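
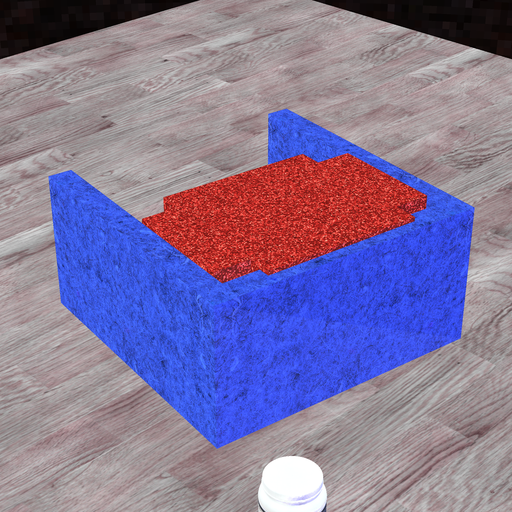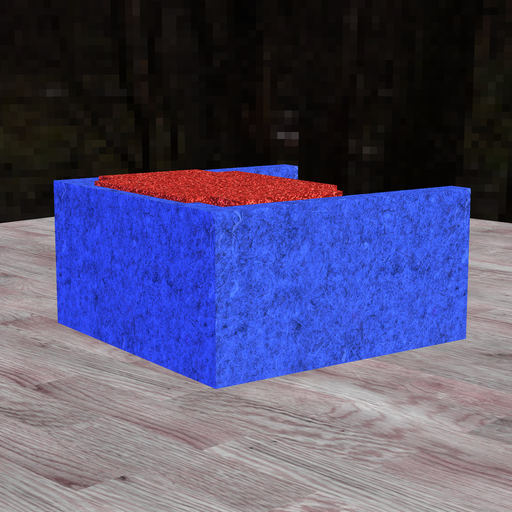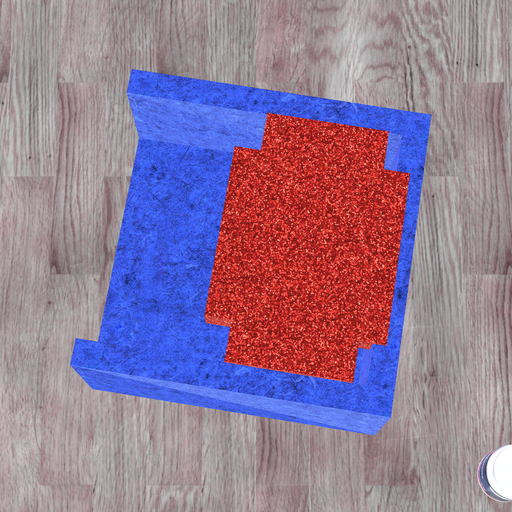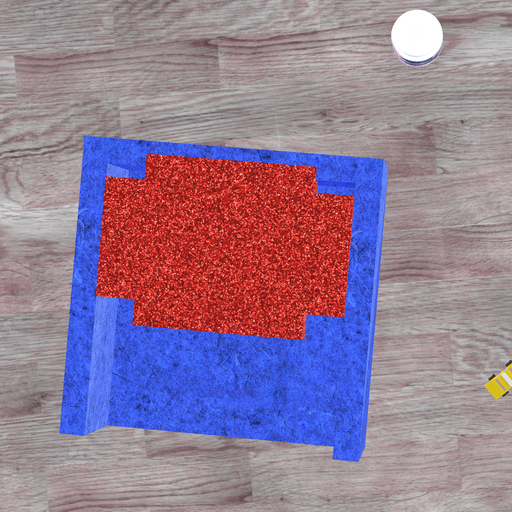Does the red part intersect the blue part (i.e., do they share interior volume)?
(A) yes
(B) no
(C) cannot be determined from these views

(A) yes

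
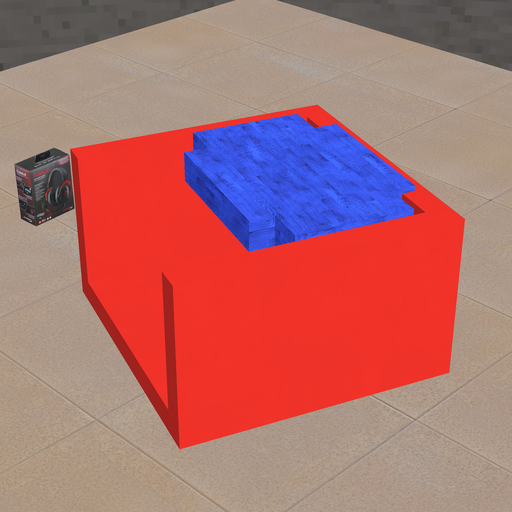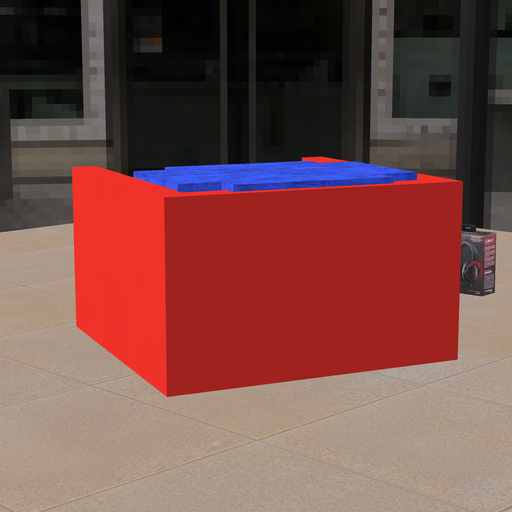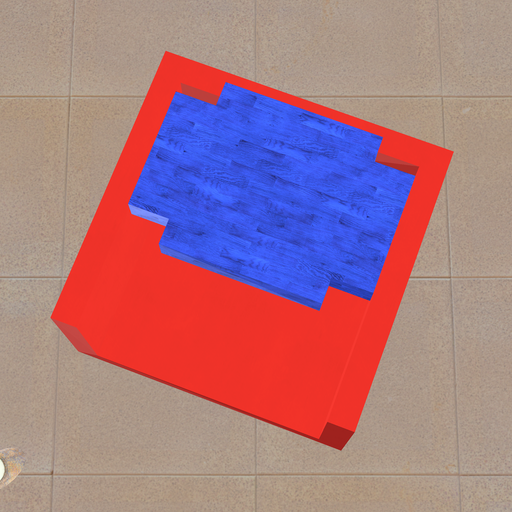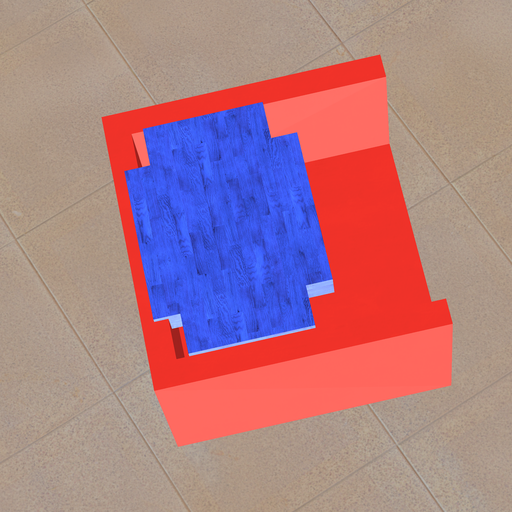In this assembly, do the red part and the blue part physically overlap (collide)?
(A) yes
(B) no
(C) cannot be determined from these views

(A) yes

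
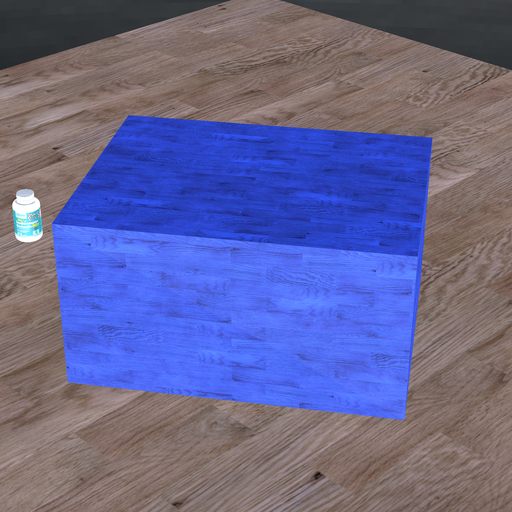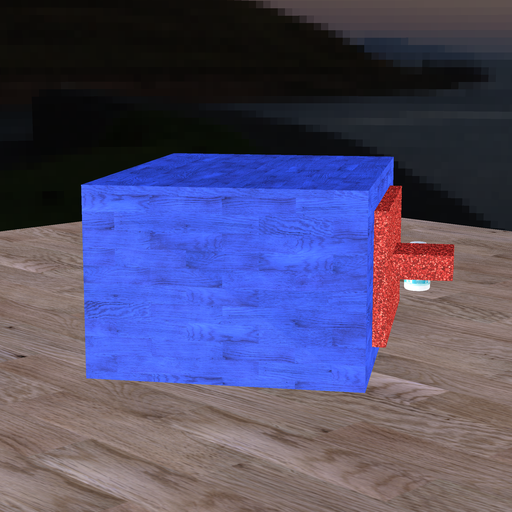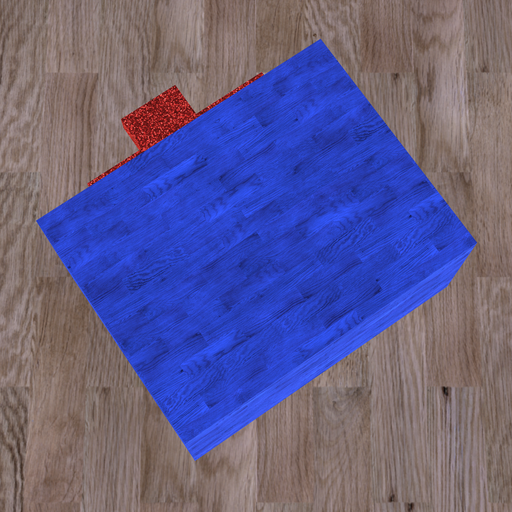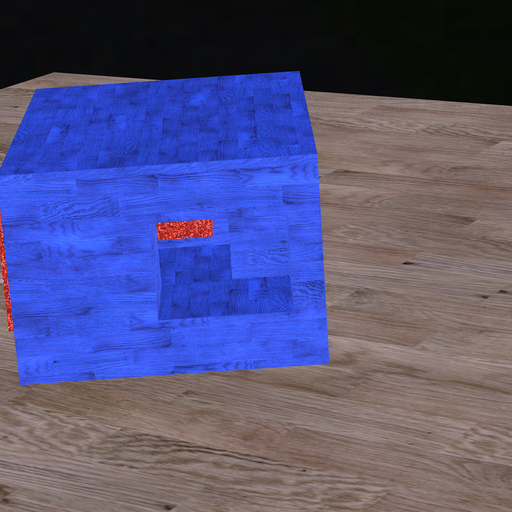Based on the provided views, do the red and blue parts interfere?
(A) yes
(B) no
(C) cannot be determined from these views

(B) no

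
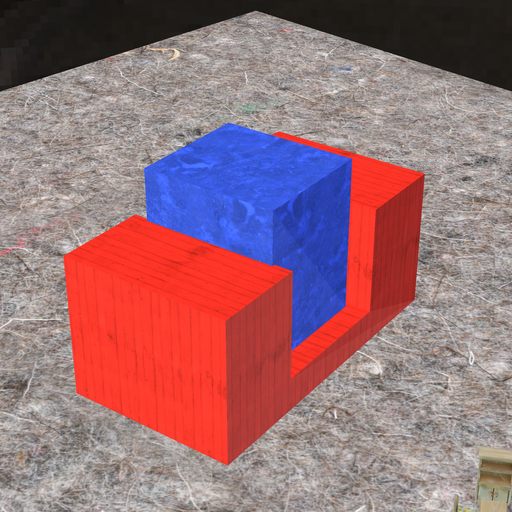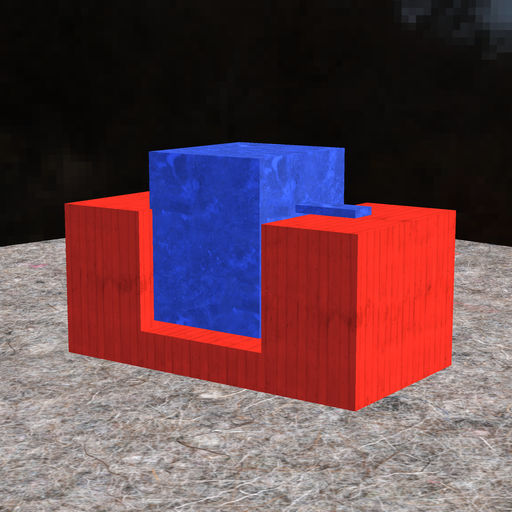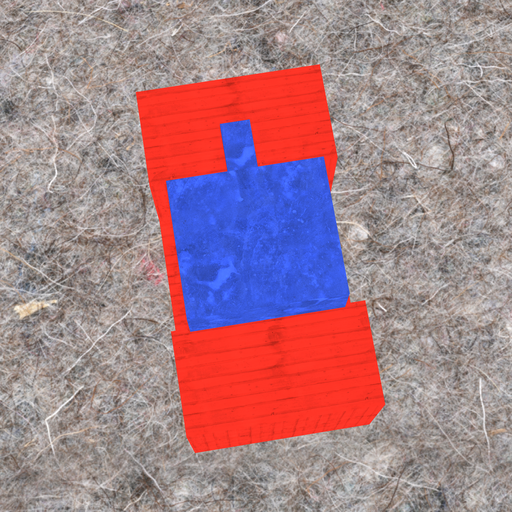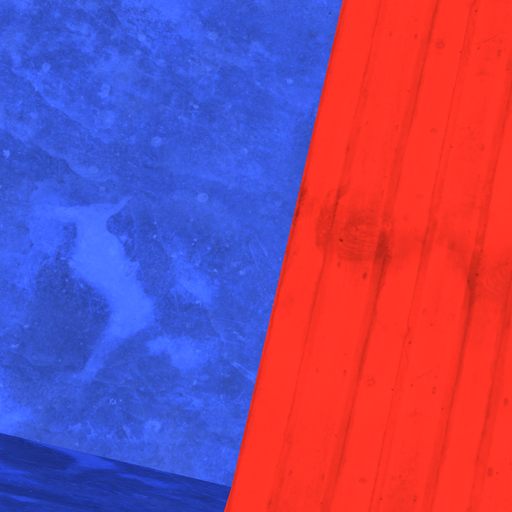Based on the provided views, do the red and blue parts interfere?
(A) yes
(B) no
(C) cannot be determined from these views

(A) yes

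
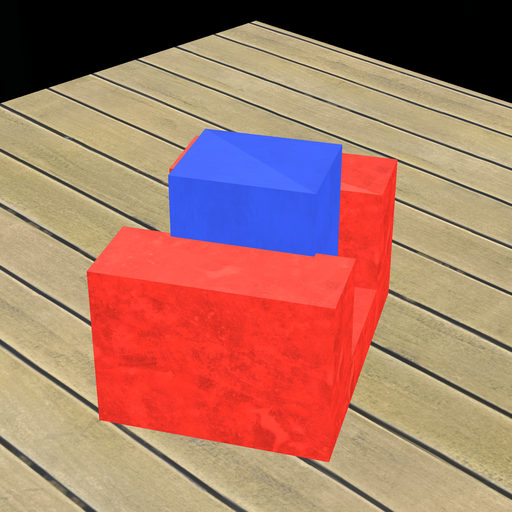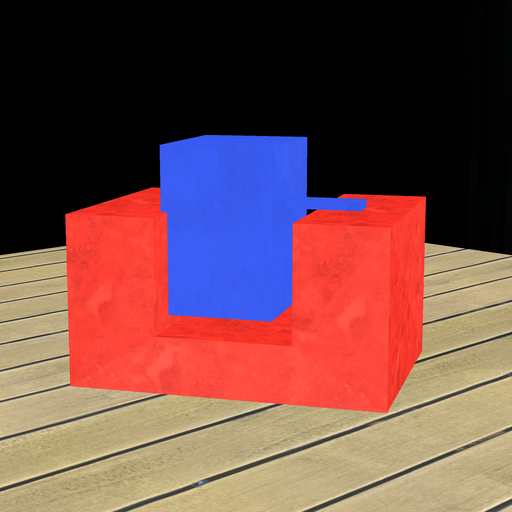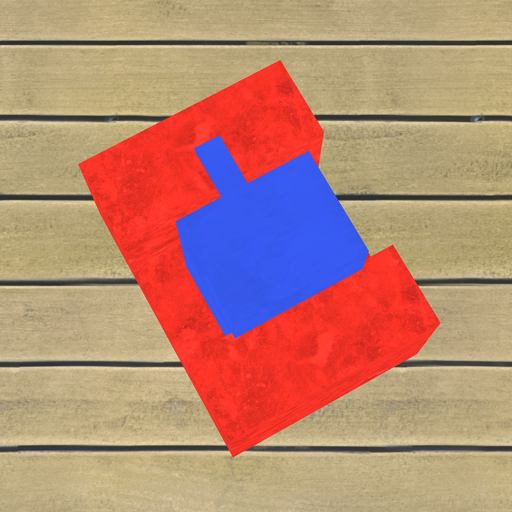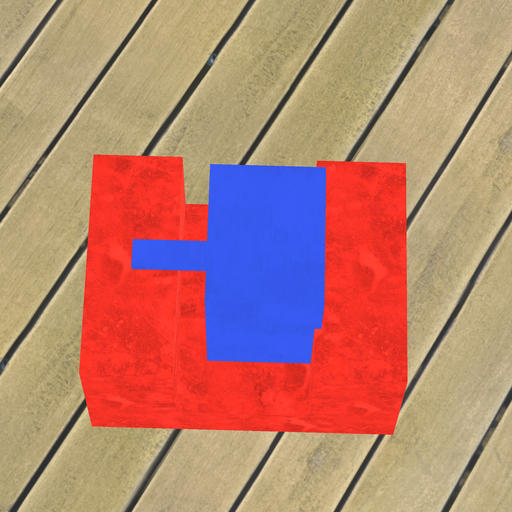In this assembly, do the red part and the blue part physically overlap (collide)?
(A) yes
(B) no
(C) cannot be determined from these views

(A) yes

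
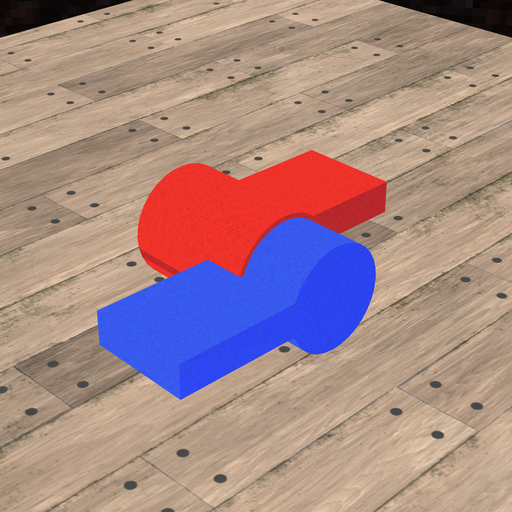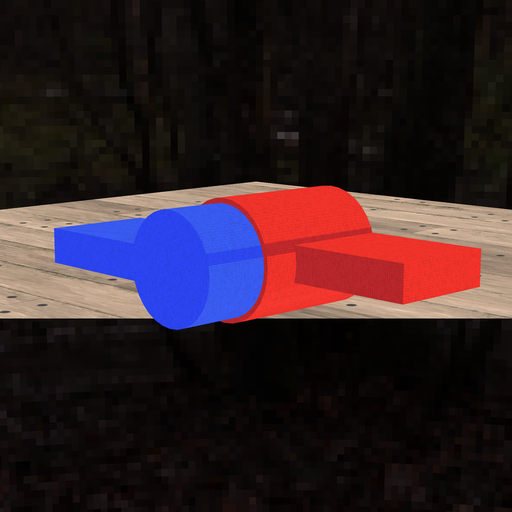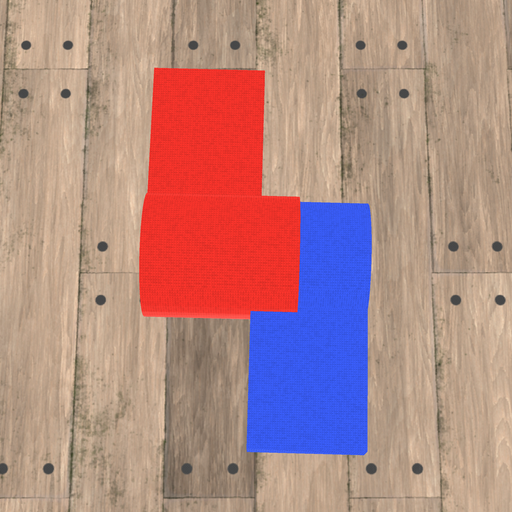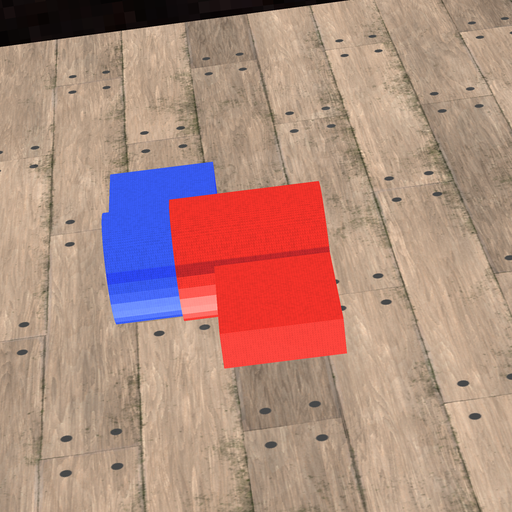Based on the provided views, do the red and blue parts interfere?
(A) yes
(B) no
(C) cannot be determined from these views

(A) yes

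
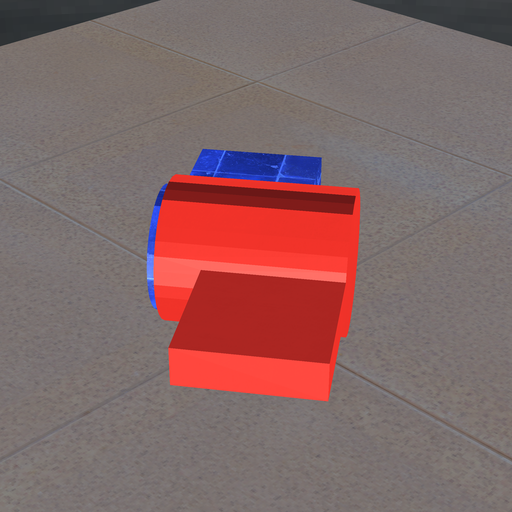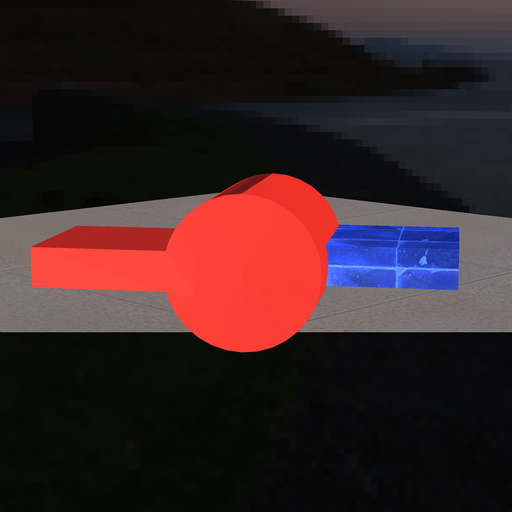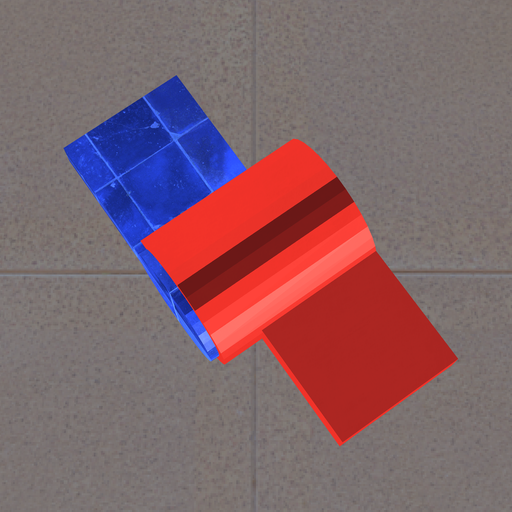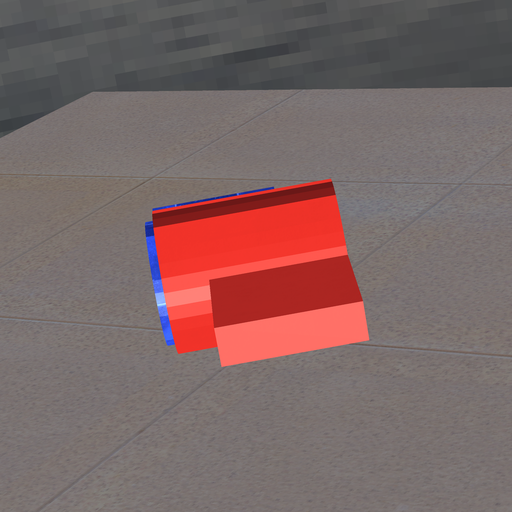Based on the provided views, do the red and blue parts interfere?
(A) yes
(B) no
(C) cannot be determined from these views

(A) yes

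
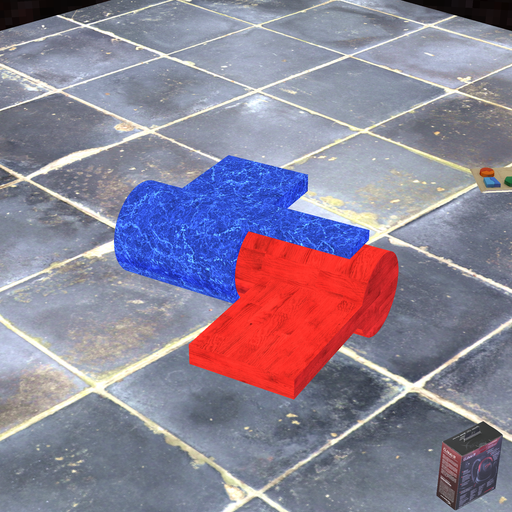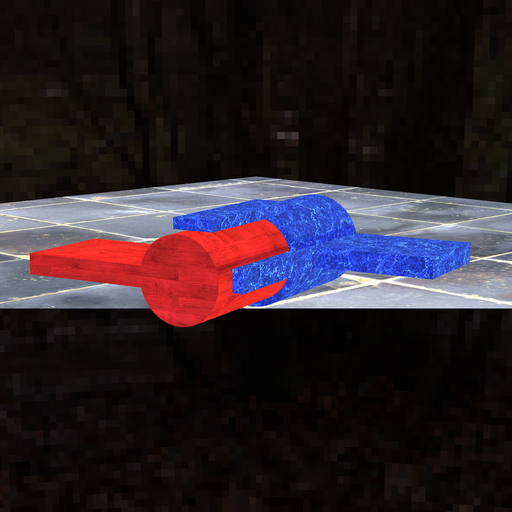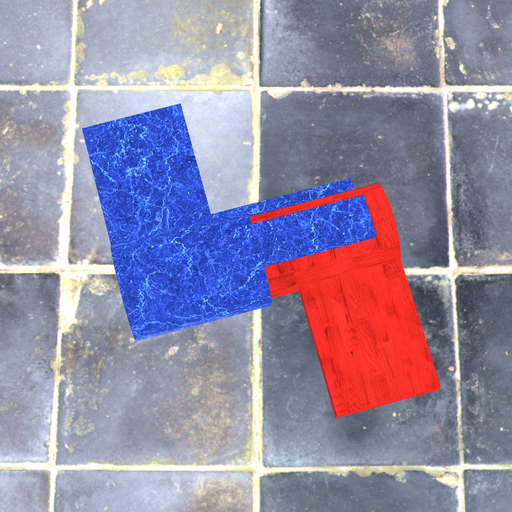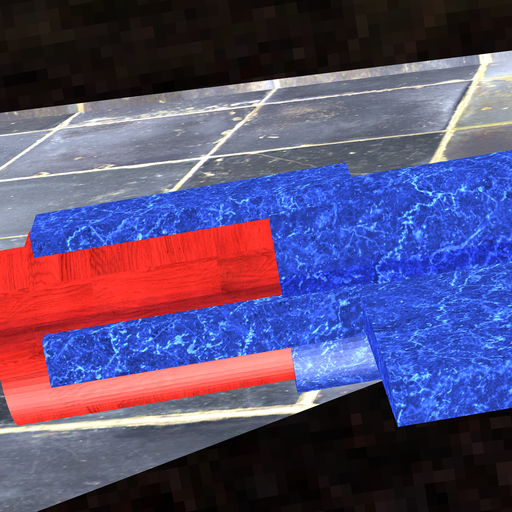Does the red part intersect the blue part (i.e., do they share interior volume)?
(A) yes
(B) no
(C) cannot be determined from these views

(A) yes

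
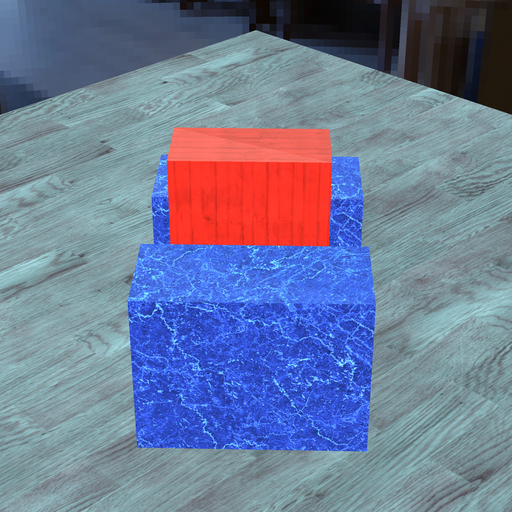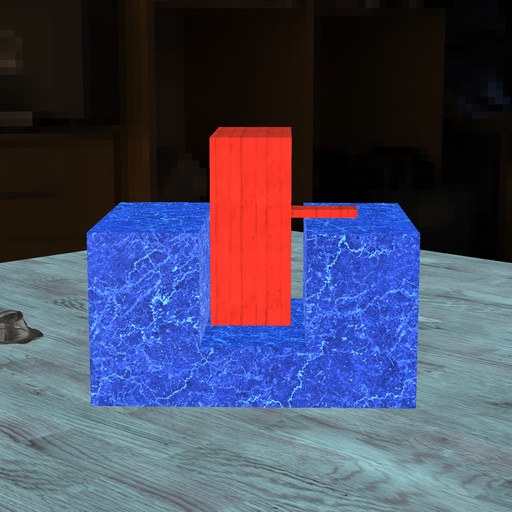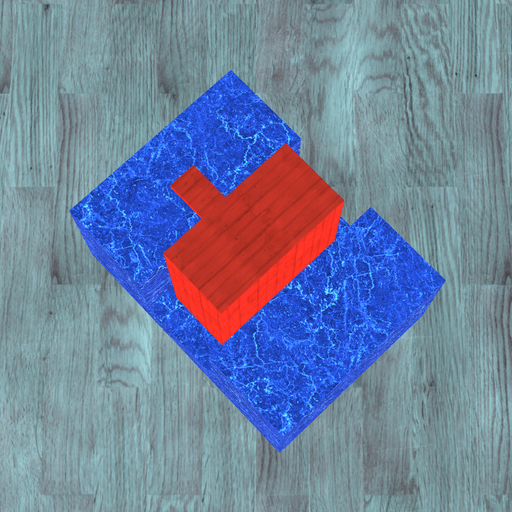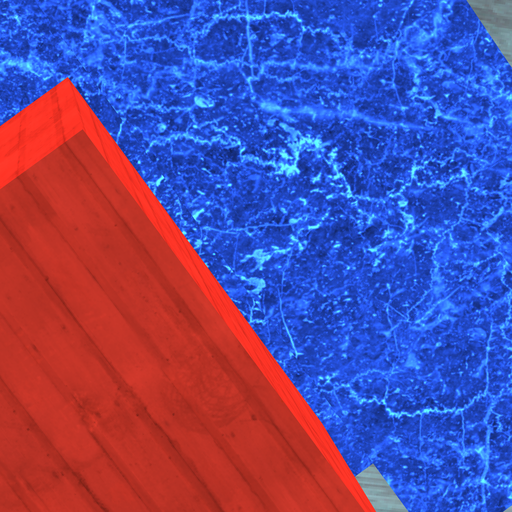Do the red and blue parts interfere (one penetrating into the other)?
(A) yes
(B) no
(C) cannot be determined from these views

(B) no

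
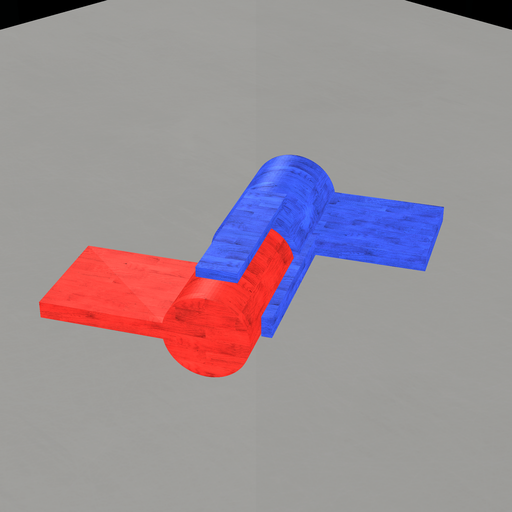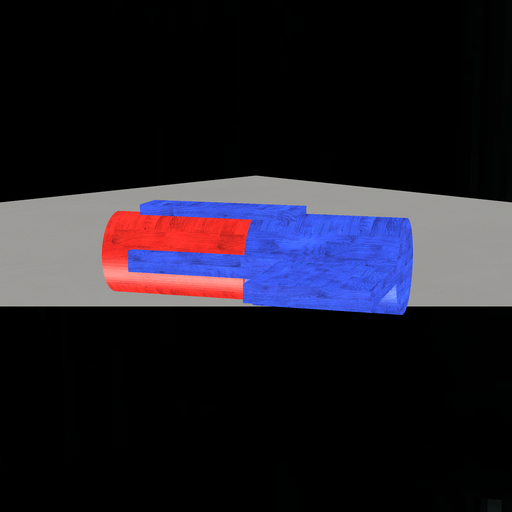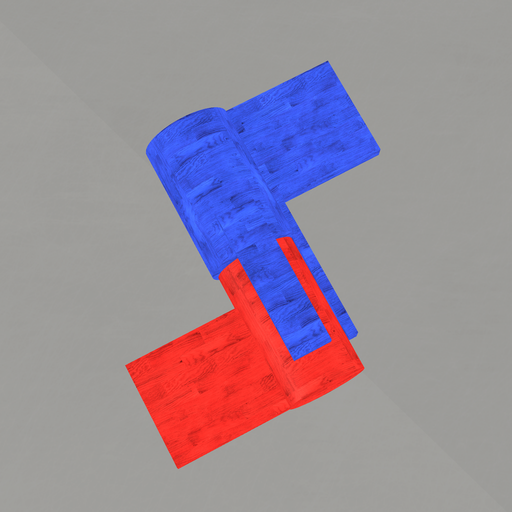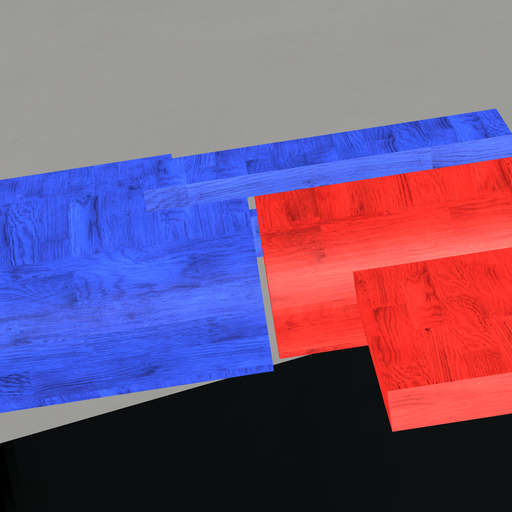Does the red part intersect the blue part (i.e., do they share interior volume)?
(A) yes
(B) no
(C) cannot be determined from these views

(B) no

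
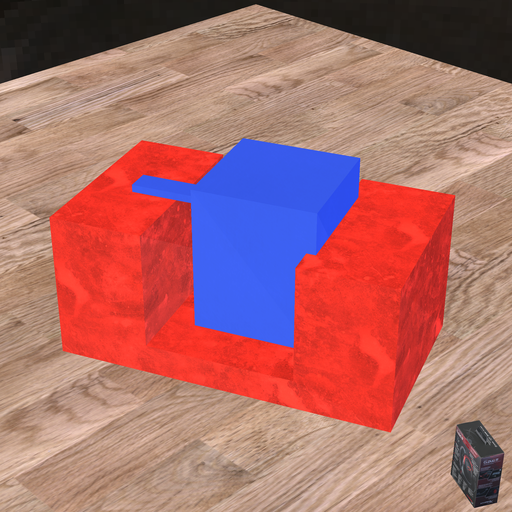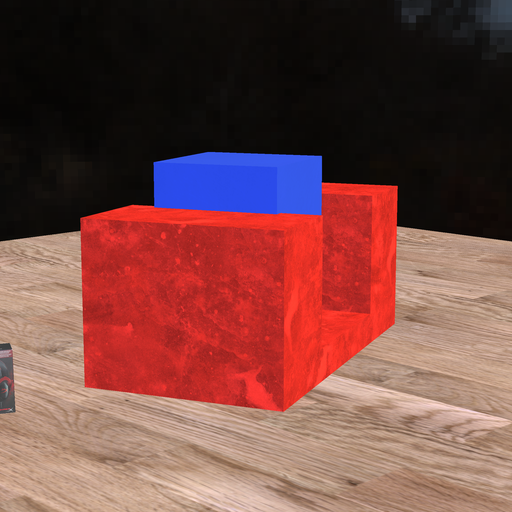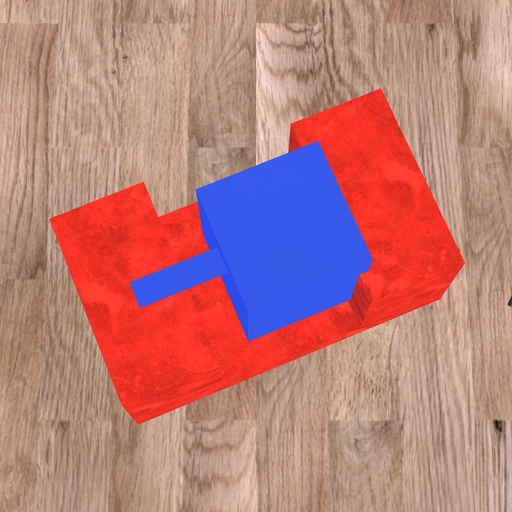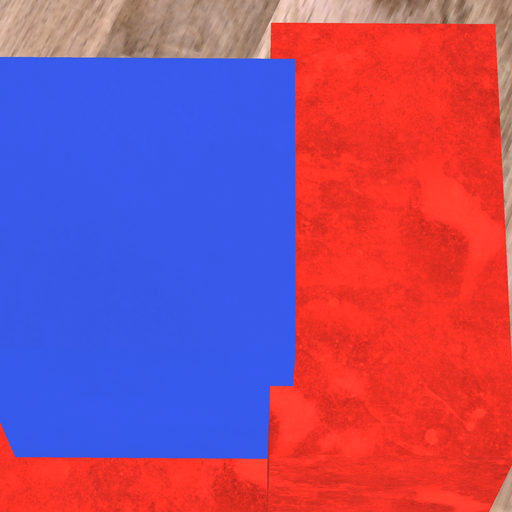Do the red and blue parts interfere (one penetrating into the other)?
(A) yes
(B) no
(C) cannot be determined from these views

(A) yes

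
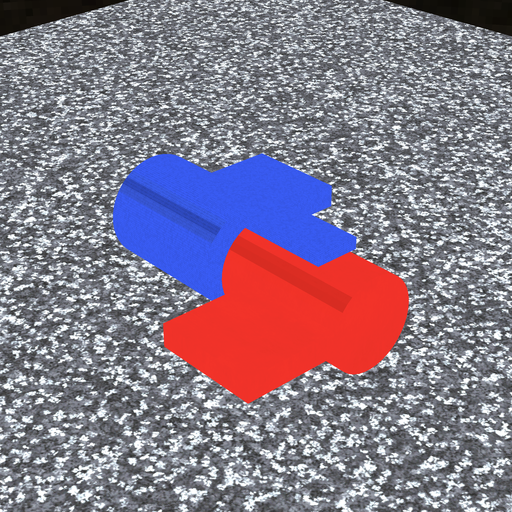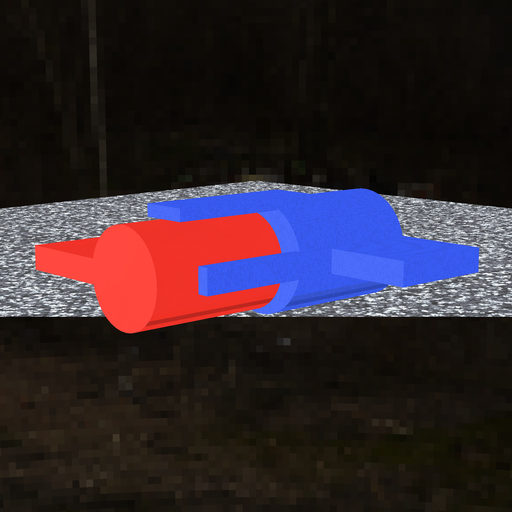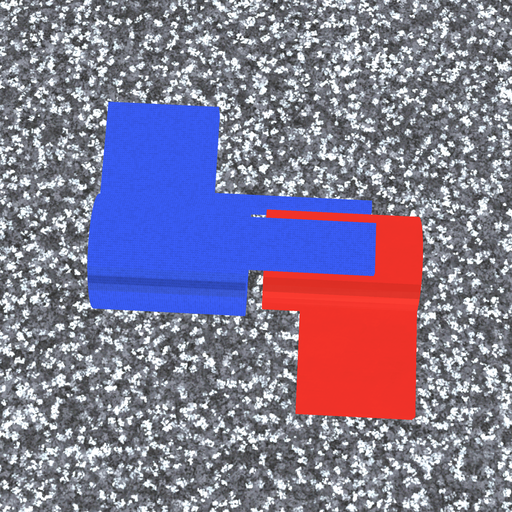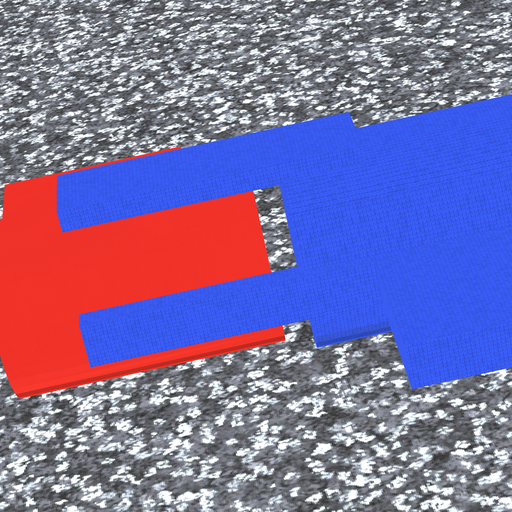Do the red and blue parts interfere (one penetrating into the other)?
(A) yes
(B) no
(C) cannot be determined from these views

(B) no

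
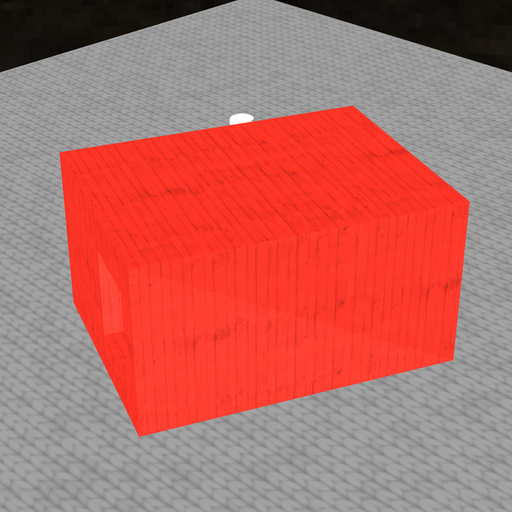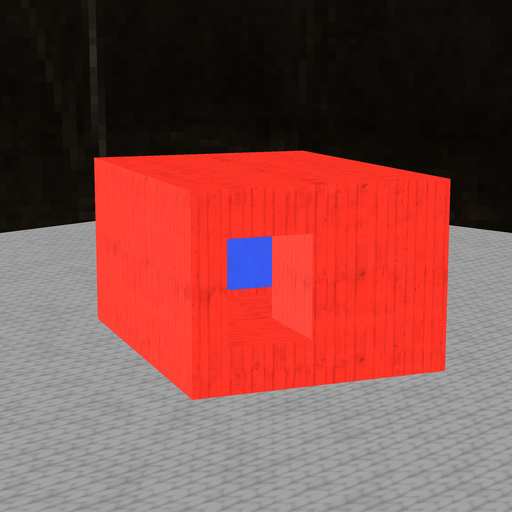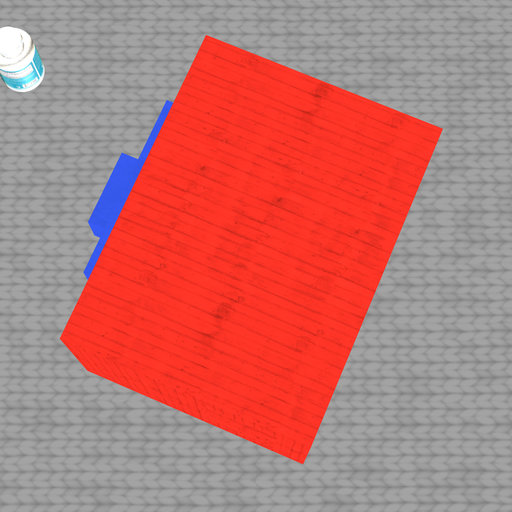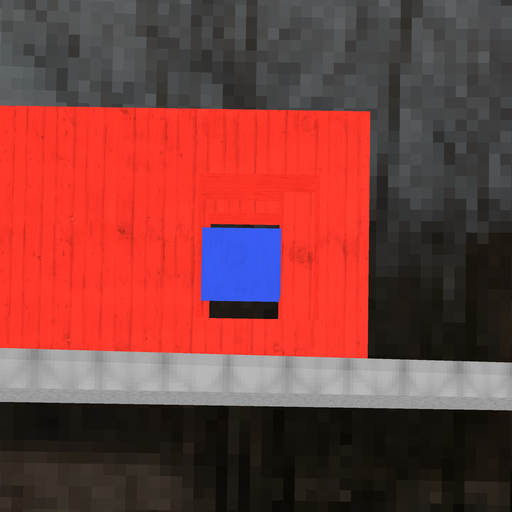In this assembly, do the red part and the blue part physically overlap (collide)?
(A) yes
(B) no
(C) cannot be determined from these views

(A) yes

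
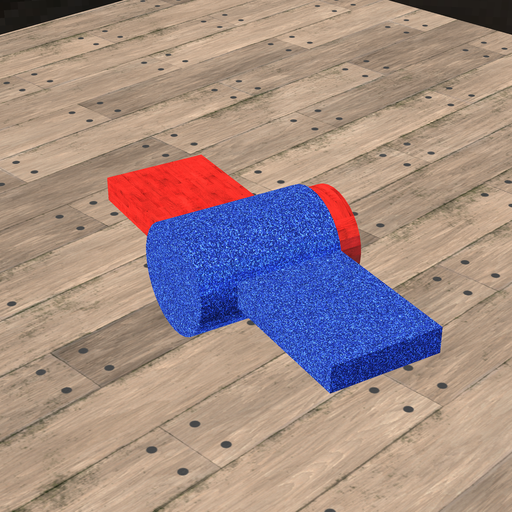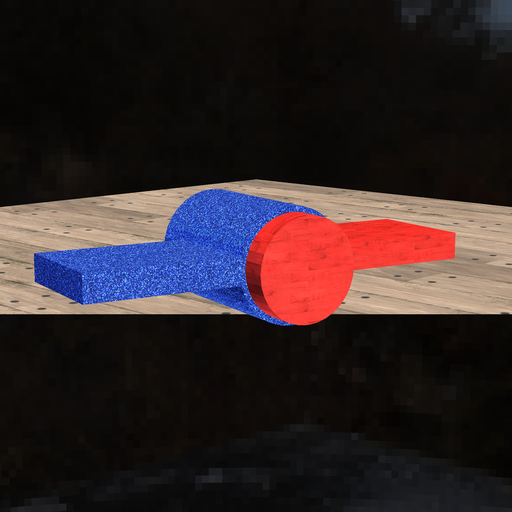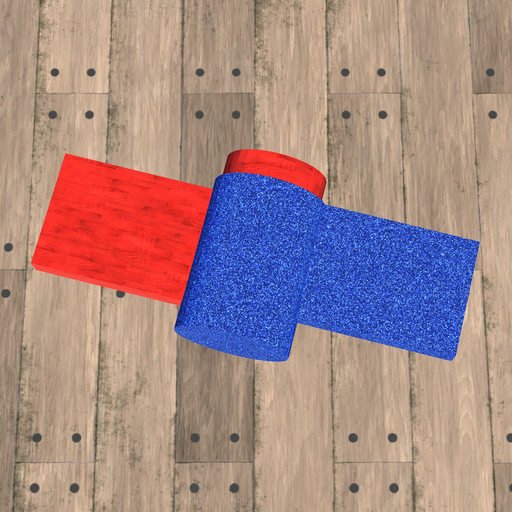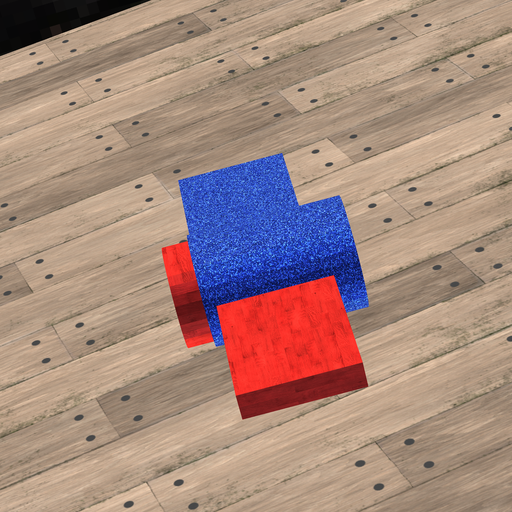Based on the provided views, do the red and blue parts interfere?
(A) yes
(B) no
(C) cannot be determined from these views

(A) yes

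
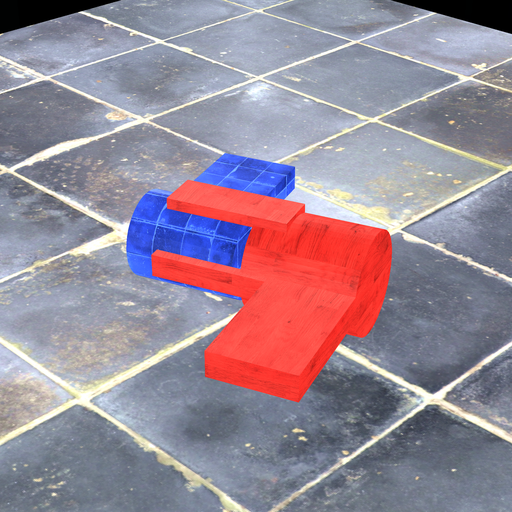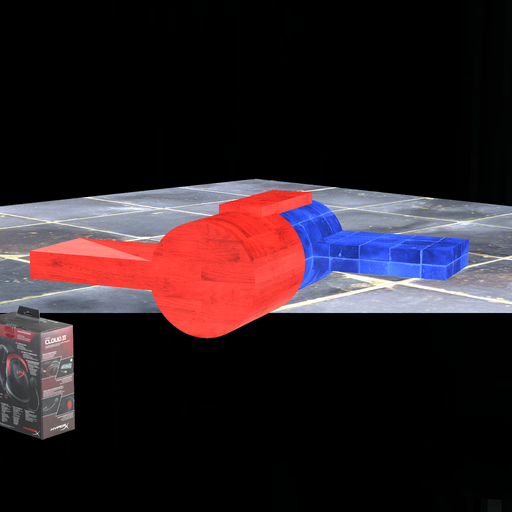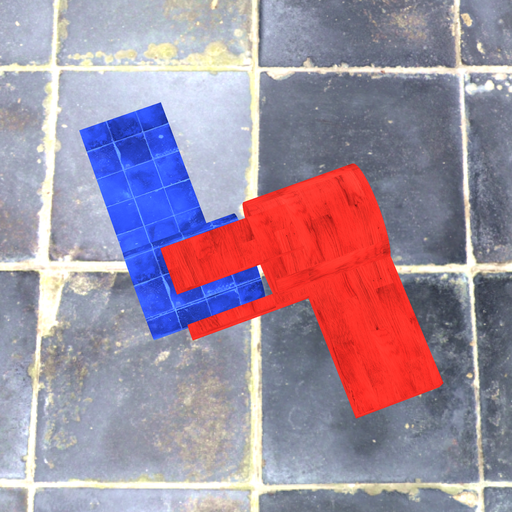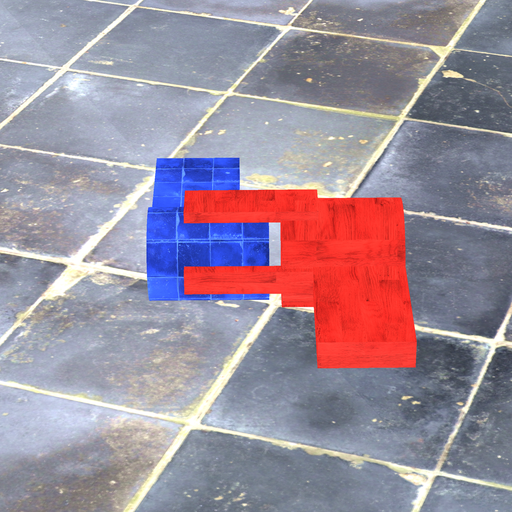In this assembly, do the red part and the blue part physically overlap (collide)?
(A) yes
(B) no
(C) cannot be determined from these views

(B) no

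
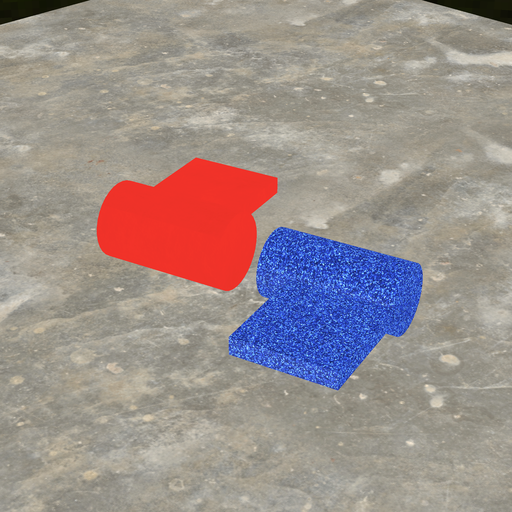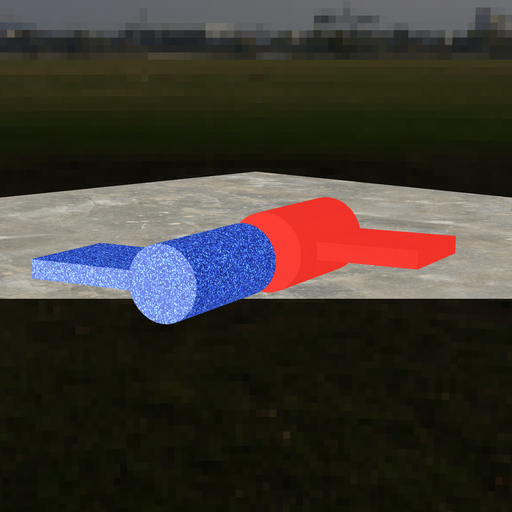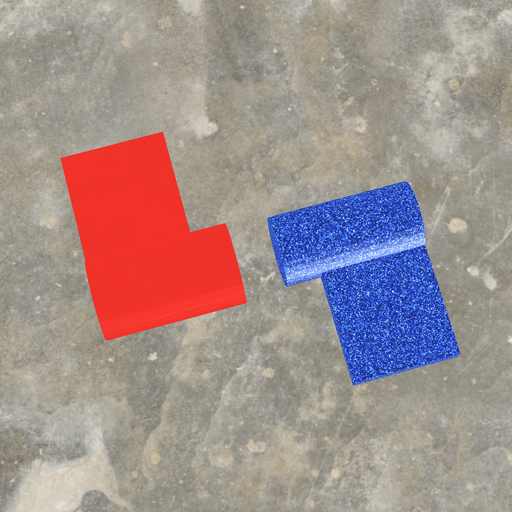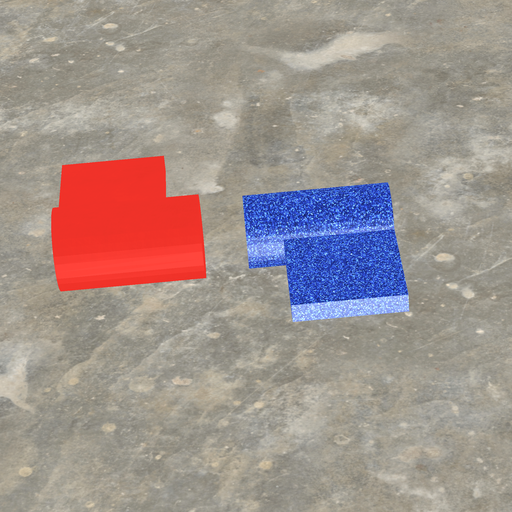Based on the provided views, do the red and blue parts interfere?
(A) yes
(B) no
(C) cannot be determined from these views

(B) no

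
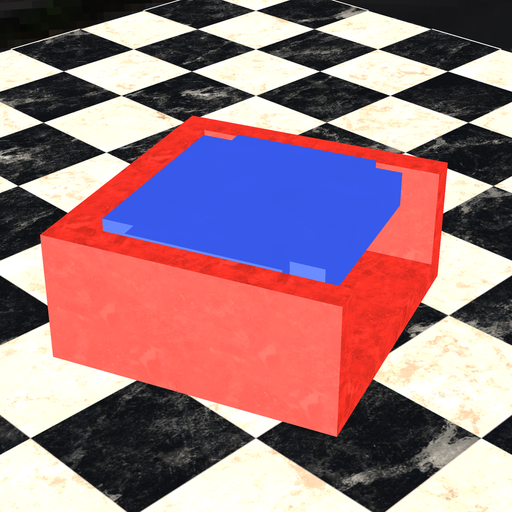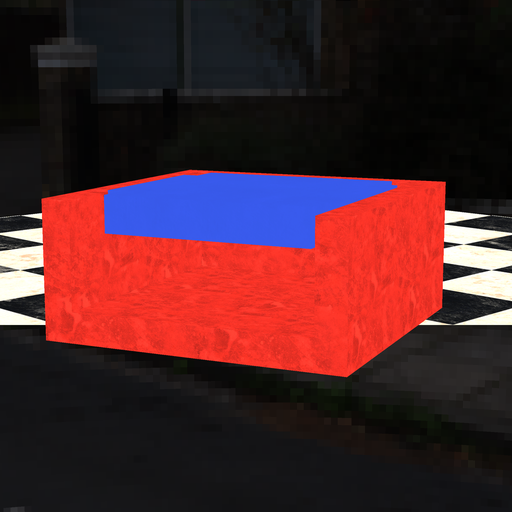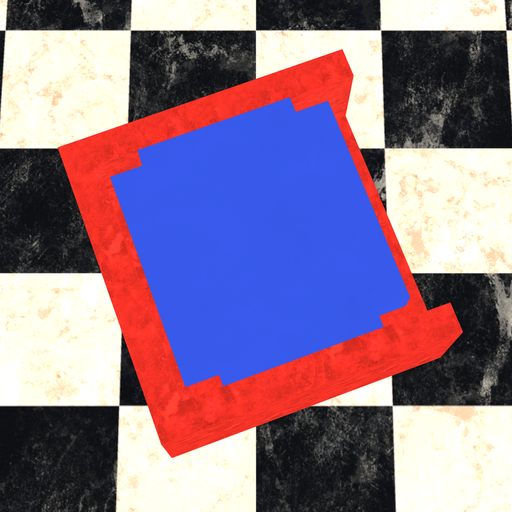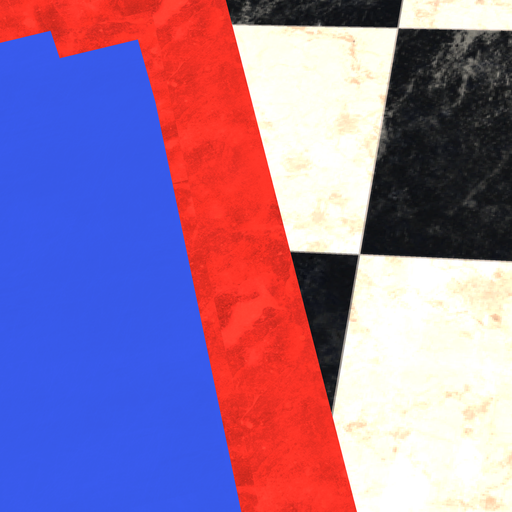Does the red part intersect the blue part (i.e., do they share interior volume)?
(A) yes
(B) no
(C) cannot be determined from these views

(B) no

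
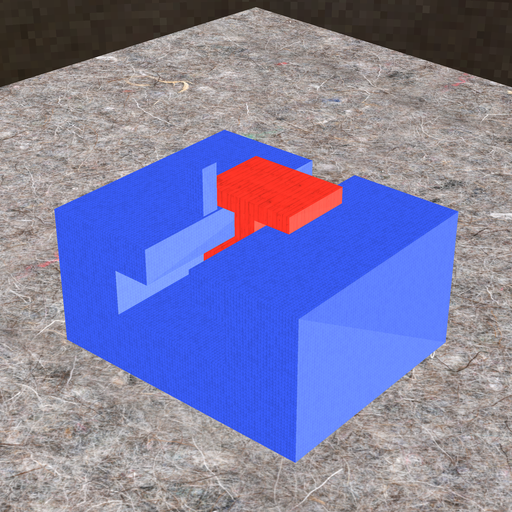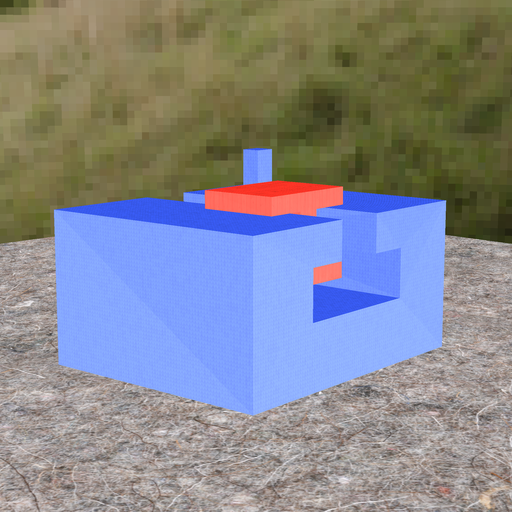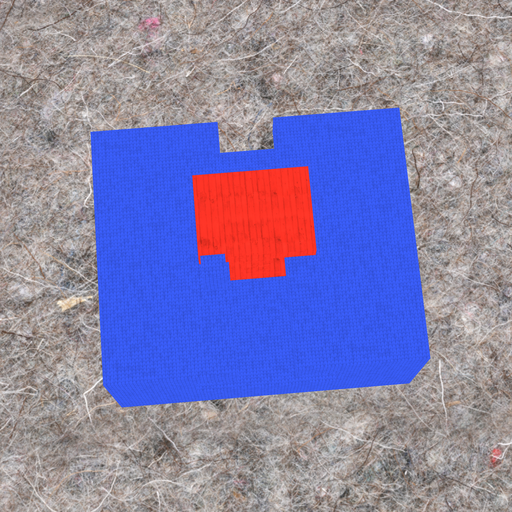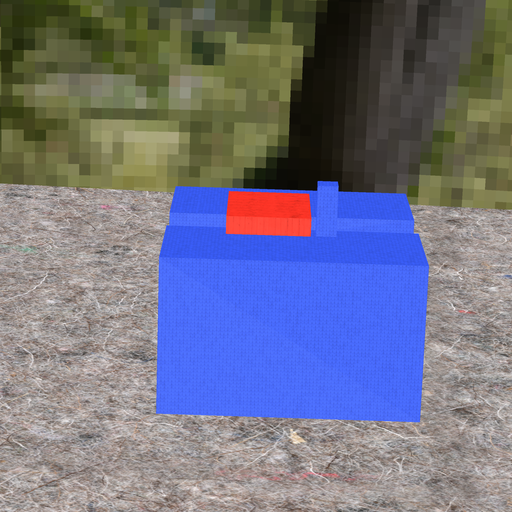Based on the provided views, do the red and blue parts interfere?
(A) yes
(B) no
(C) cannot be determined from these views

(B) no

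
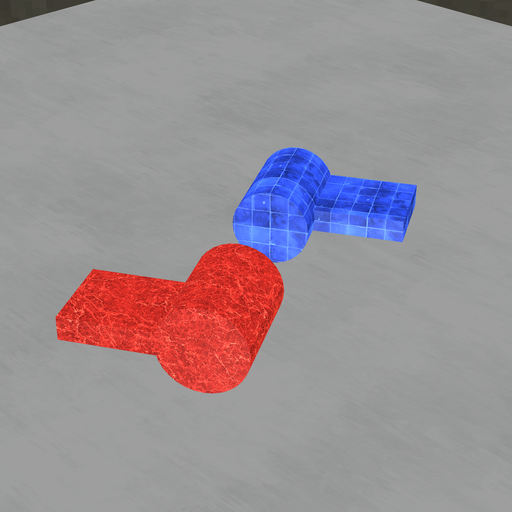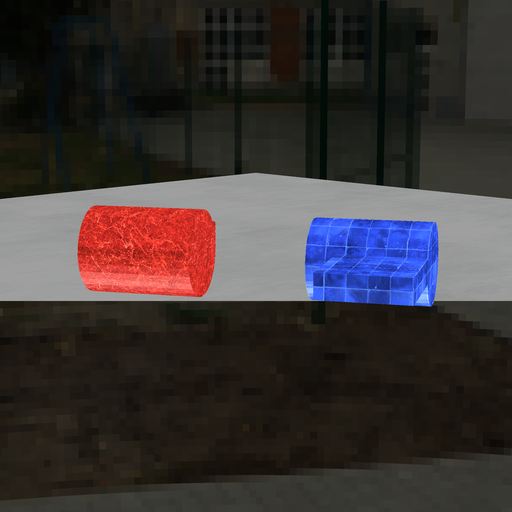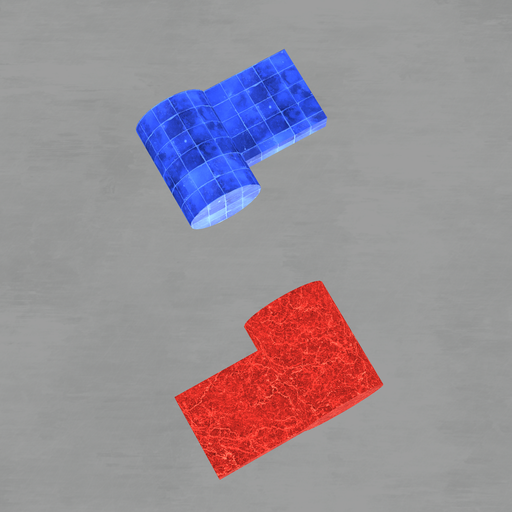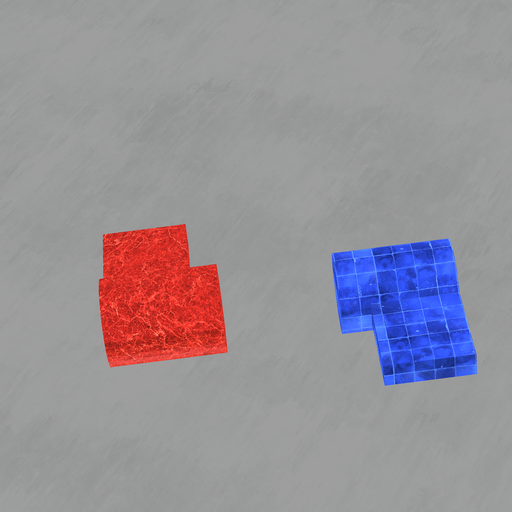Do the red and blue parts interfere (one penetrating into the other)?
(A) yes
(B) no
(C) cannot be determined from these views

(B) no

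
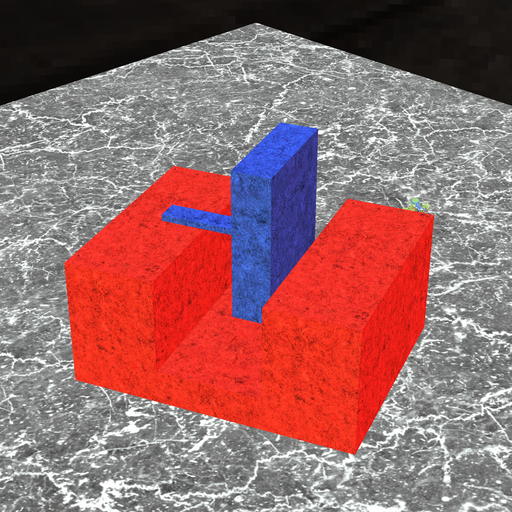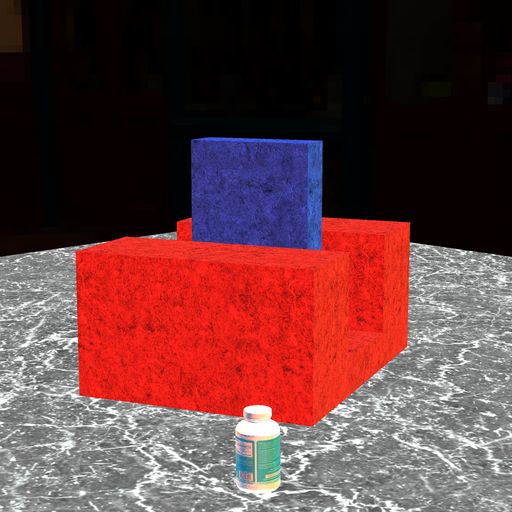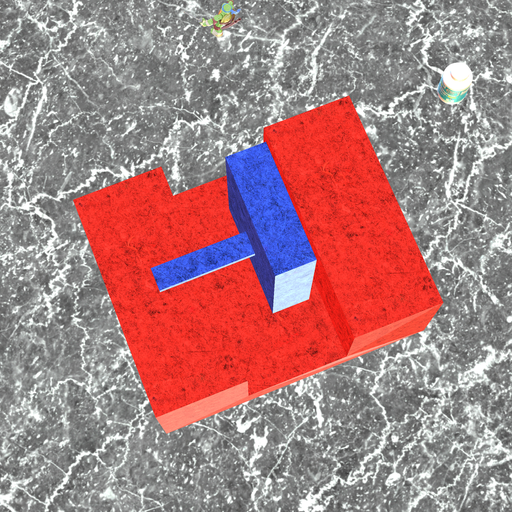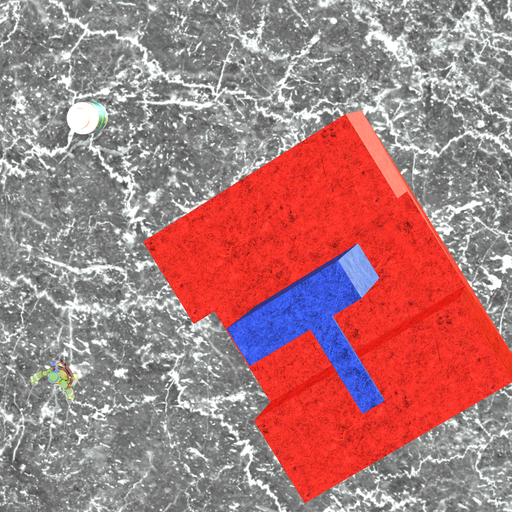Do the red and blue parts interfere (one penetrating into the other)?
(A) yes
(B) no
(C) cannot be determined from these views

(B) no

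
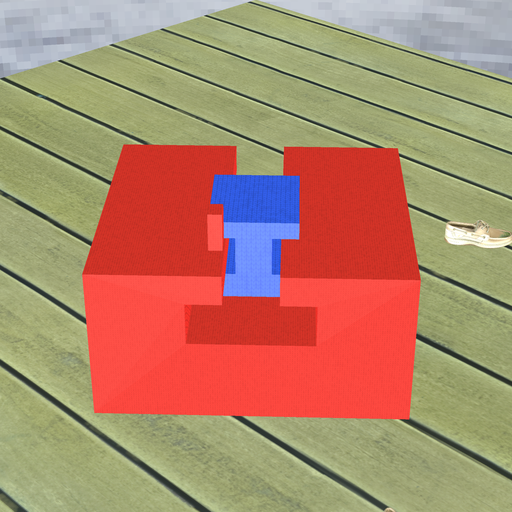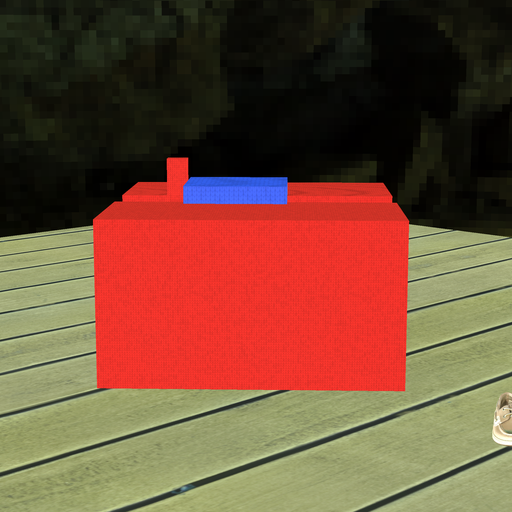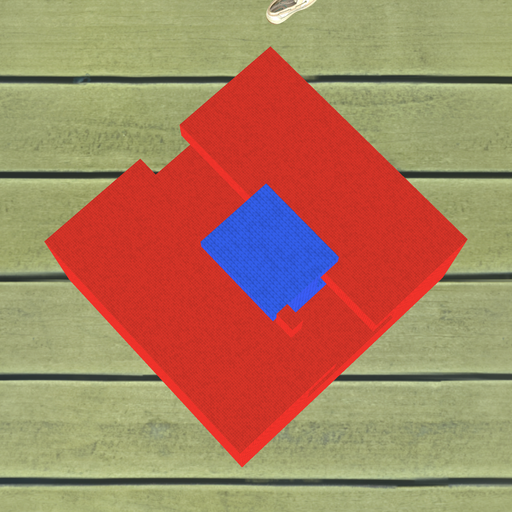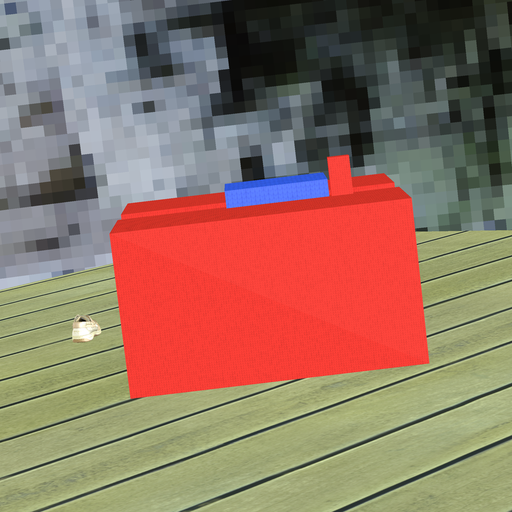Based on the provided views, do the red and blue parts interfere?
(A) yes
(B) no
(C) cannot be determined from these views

(B) no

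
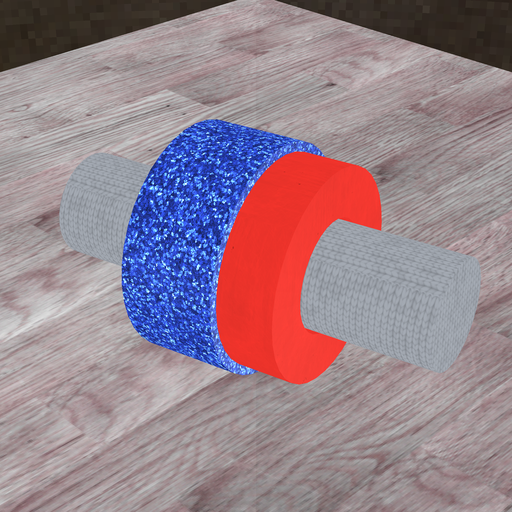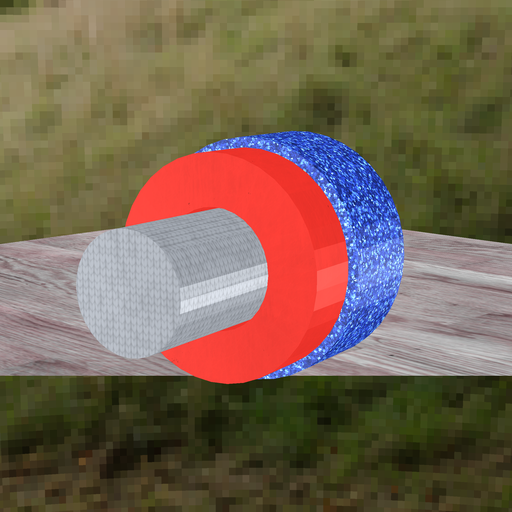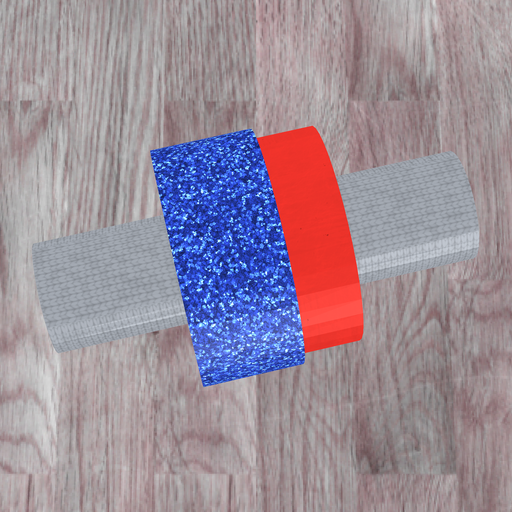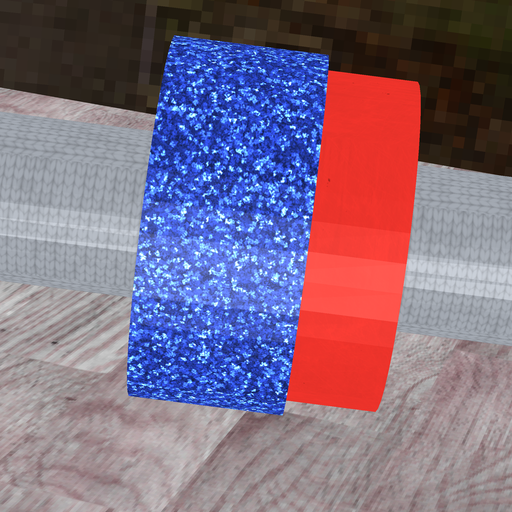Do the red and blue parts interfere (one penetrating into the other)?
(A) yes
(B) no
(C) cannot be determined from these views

(A) yes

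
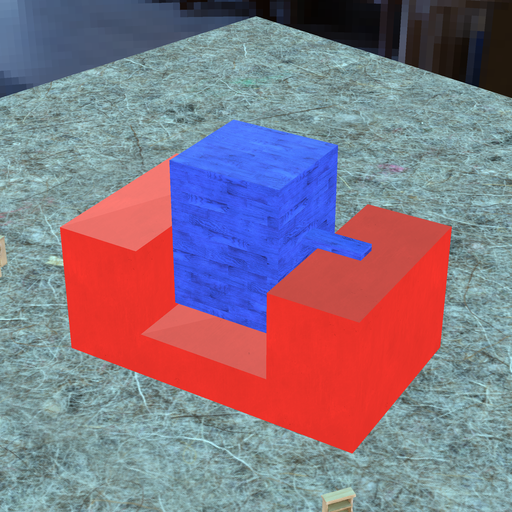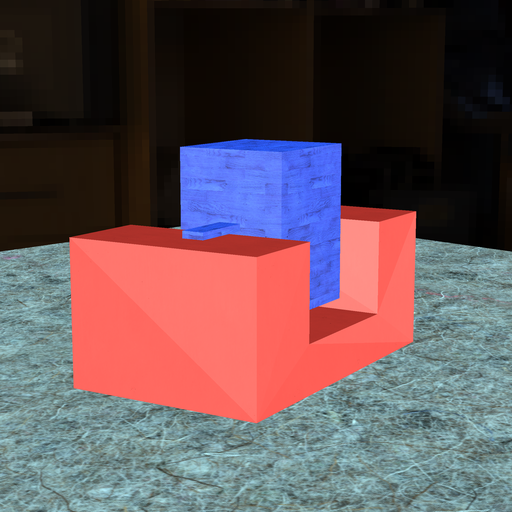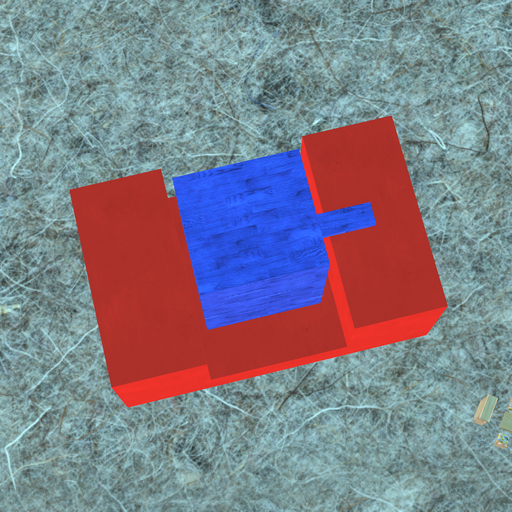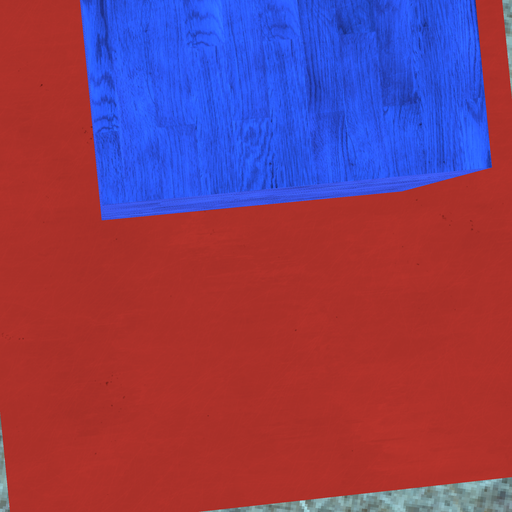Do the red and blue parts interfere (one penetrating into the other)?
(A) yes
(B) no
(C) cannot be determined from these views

(B) no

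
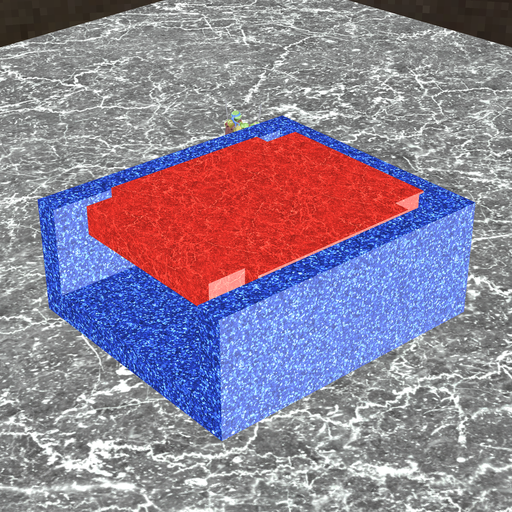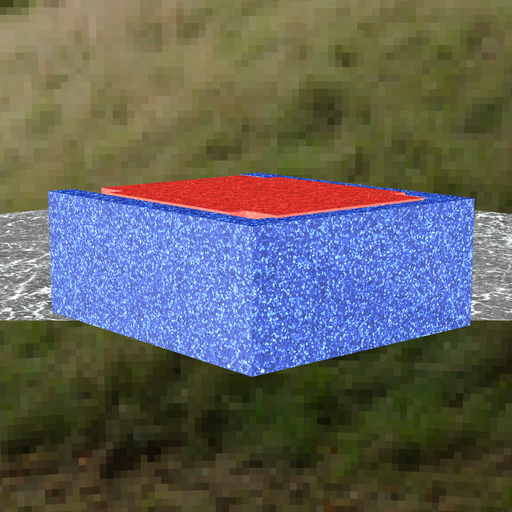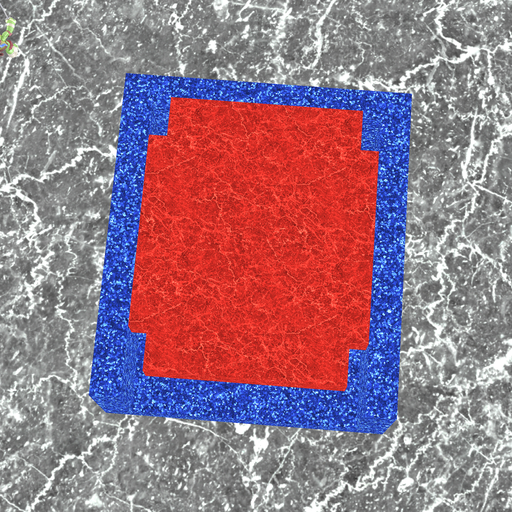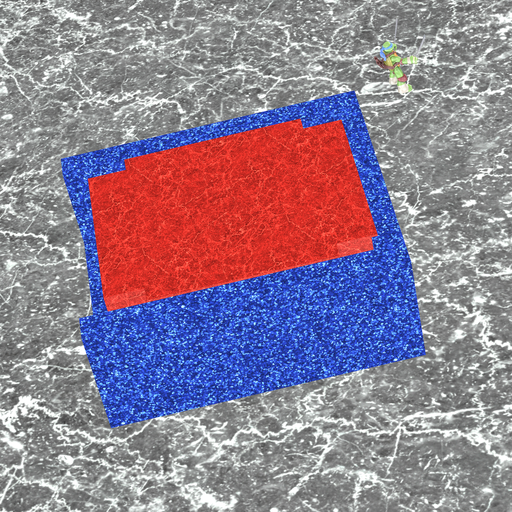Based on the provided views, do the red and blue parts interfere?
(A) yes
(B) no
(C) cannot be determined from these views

(A) yes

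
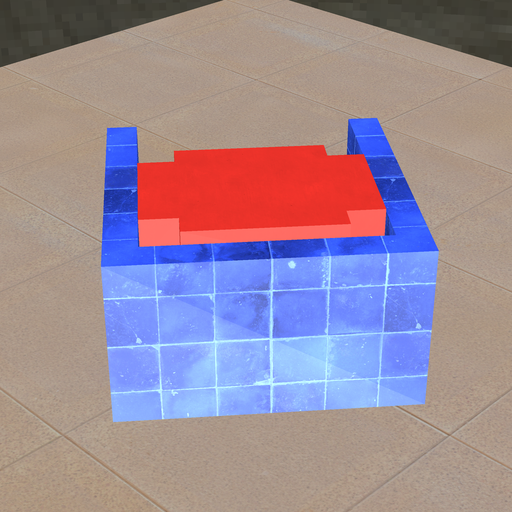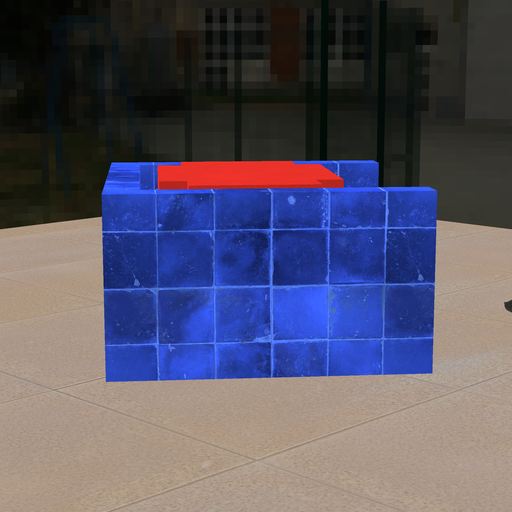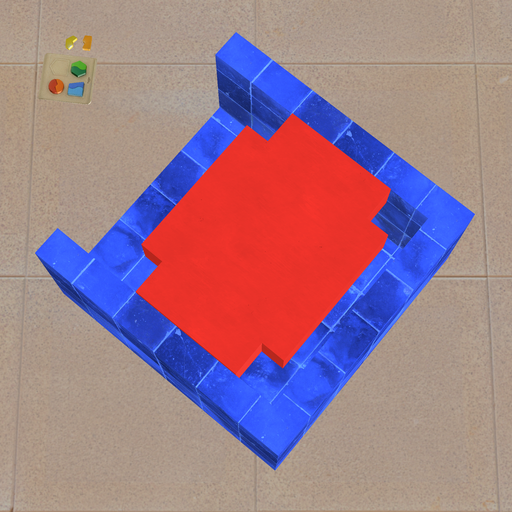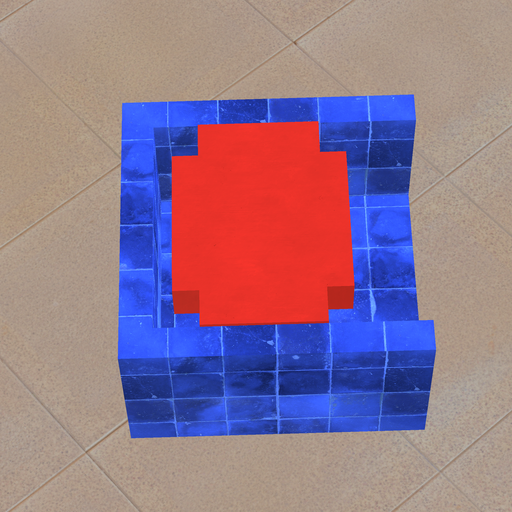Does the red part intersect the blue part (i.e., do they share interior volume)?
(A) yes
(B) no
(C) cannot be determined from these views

(B) no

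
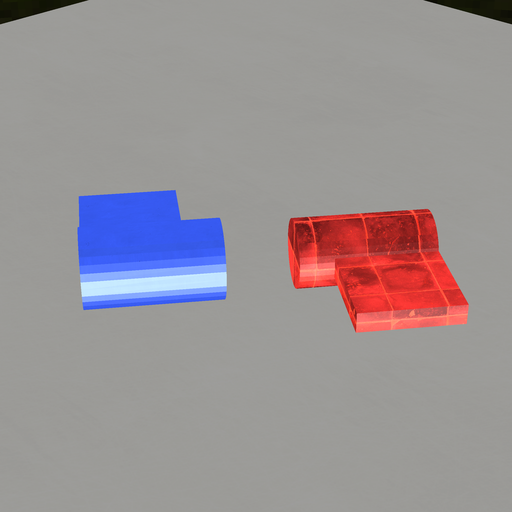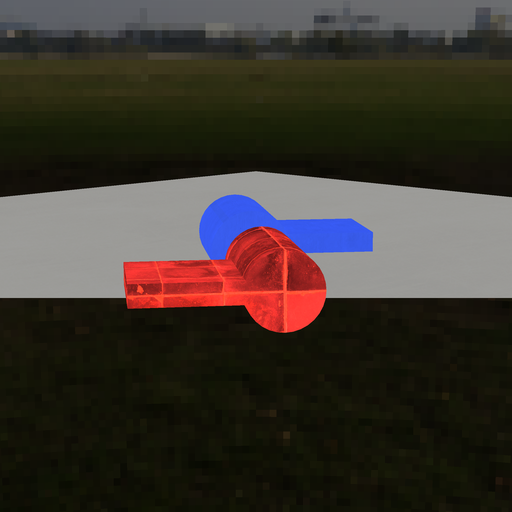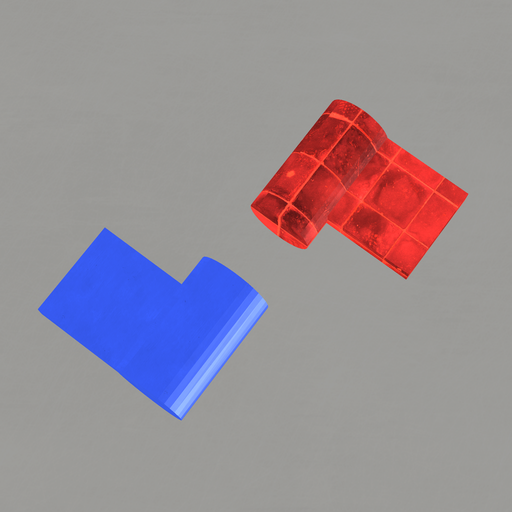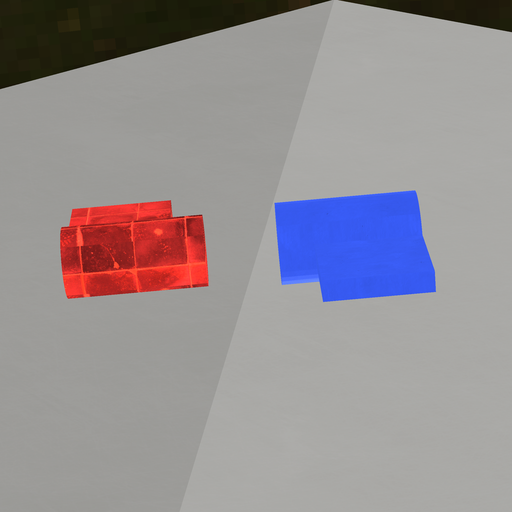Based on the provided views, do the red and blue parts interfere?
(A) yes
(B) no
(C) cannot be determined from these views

(B) no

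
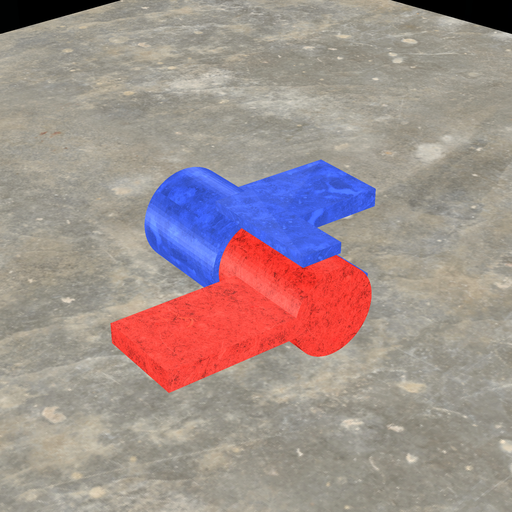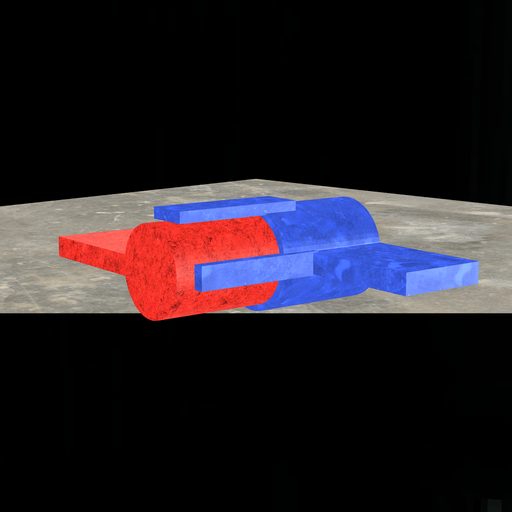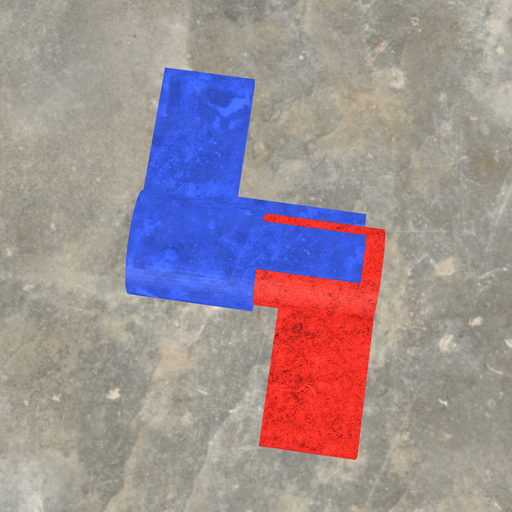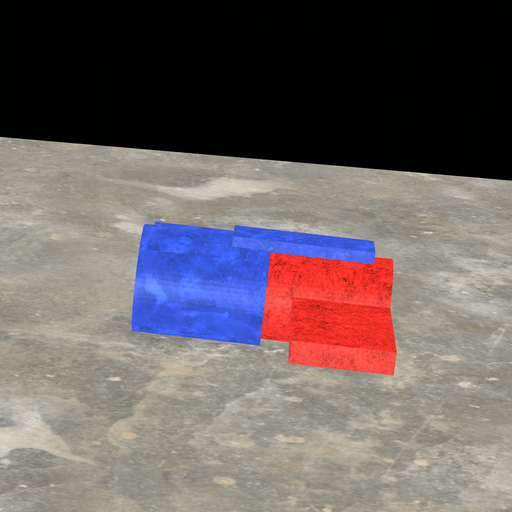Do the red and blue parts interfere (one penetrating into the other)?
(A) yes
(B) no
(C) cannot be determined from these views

(A) yes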